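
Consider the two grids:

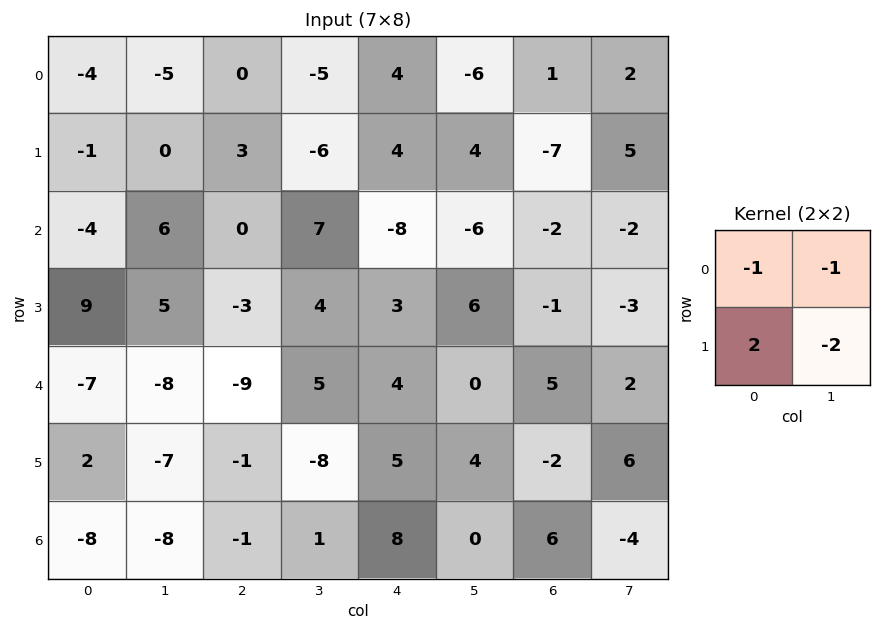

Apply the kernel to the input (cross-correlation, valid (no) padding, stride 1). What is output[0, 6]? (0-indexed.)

The receptive field on the input at this output position is [1 2 / -7 5]. Elementwise product with the kernel and sum: 1·-1 + 2·-1 + -7·2 + 5·-2.

-27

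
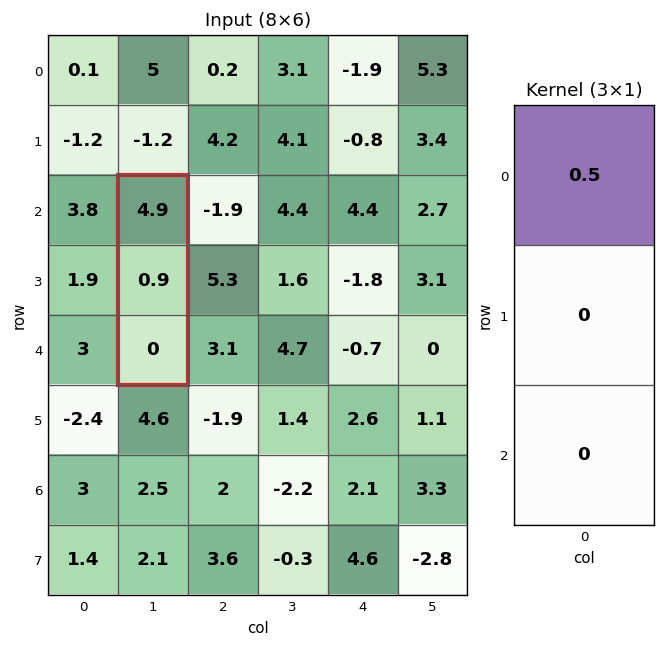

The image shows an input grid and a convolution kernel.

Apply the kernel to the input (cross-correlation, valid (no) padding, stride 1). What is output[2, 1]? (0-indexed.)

2.45

The receptive field on the input at this output position is [4.9 / 0.9 / 0]. Elementwise product with the kernel and sum: 4.9·0.5.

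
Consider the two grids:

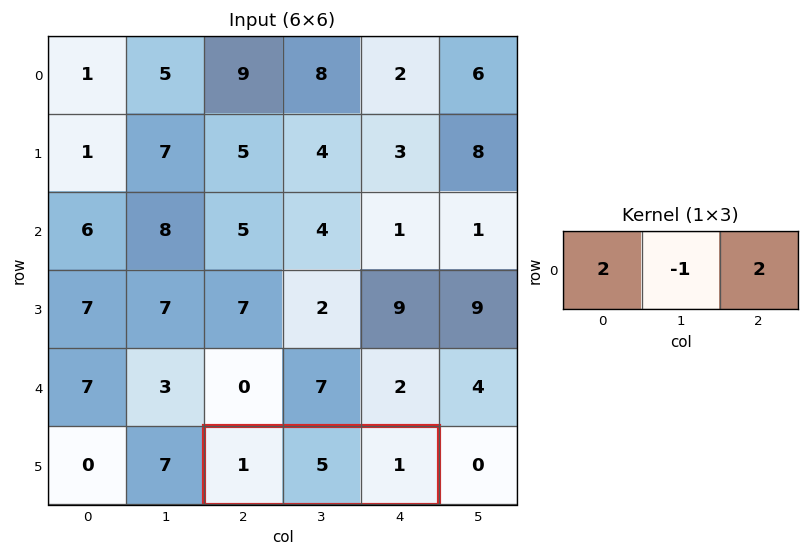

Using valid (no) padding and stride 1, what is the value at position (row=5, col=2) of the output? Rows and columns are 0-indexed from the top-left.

The receptive field on the input at this output position is [1 5 1]. Elementwise product with the kernel and sum: 1·2 + 5·-1 + 1·2.

-1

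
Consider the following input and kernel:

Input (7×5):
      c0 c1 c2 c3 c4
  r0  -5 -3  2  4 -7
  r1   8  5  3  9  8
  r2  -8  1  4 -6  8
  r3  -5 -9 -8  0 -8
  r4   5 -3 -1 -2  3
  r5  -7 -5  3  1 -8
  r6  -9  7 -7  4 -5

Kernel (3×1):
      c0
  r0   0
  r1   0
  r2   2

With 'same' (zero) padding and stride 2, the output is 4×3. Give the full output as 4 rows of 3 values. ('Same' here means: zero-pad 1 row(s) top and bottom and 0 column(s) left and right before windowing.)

16 6 16
-10 -16 -16
-14 6 -16
0 0 0

Output[0,0]: The receptive field on the zero-padded input at this output position is [0 / -5 / 8]. Elementwise product with the kernel and sum: 8·2.
Output[0,1]: The receptive field on the zero-padded input at this output position is [0 / 2 / 3]. Elementwise product with the kernel and sum: 3·2.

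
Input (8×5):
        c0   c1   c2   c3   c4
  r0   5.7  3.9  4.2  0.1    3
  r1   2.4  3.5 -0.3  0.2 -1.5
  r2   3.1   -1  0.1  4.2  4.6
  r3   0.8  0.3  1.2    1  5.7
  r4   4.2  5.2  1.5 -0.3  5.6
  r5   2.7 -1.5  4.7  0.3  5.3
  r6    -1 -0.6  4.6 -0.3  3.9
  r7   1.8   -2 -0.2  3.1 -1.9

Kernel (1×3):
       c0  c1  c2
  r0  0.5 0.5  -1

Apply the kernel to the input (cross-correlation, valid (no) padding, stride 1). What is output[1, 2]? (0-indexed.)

1.45

The receptive field on the input at this output position is [-0.3 0.2 -1.5]. Elementwise product with the kernel and sum: -0.3·0.5 + 0.2·0.5 + -1.5·-1.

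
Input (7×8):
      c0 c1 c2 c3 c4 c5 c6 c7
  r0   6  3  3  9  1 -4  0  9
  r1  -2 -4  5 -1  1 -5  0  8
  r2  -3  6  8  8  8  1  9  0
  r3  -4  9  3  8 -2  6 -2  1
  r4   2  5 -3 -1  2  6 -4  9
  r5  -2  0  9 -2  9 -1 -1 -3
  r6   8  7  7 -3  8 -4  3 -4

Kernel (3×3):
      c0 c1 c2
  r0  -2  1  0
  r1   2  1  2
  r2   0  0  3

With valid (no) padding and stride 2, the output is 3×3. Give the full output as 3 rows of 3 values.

Output[0,0]: The receptive field on the input at this output position is [6 3 3 / -2 -4 5 / -3 6 8]. Elementwise product with the kernel and sum: 6·-2 + 3·1 + -2·2 + -4·1 + 5·2 + 8·3.

17 38 18
10 8 -29
36 63 26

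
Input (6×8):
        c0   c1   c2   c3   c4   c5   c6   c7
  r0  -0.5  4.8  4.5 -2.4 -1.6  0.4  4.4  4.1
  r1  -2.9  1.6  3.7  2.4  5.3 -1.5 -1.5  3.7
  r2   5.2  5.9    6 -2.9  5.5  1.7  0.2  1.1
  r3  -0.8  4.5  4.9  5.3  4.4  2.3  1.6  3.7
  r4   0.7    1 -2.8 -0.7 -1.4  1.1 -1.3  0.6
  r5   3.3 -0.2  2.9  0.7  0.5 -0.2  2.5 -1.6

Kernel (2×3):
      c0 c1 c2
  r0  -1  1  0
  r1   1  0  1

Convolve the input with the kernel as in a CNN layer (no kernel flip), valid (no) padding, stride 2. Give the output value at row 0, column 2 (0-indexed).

The receptive field on the input at this output position is [-1.6 0.4 4.4 / 5.3 -1.5 -1.5]. Elementwise product with the kernel and sum: -1.6·-1 + 0.4·1 + 5.3·1 + -1.5·1.

5.8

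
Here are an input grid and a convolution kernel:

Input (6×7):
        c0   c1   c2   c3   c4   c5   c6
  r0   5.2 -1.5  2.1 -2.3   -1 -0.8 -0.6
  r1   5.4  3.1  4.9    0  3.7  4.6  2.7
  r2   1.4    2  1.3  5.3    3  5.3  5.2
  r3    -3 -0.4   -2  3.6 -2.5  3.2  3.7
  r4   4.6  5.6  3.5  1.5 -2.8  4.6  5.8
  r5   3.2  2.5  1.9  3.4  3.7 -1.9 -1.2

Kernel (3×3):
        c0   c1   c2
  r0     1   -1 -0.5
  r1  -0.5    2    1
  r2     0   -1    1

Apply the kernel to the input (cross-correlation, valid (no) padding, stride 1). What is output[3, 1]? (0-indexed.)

7

The receptive field on the input at this output position is [-0.4 -2 3.6 / 5.6 3.5 1.5 / 2.5 1.9 3.4]. Elementwise product with the kernel and sum: -0.4·1 + -2·-1 + 3.6·-0.5 + 5.6·-0.5 + 3.5·2 + 1.5·1 + 1.9·-1 + 3.4·1.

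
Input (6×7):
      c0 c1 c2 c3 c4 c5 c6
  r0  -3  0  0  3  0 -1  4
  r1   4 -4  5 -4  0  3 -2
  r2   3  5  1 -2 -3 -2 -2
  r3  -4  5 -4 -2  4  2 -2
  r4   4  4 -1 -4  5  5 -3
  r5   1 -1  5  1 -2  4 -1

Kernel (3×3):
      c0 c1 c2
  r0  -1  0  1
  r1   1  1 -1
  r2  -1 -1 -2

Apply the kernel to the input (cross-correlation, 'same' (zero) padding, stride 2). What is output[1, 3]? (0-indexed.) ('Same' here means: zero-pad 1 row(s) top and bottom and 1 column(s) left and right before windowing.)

-7

The receptive field on the zero-padded input at this output position is [3 -2 0 / -2 -2 0 / 2 -2 0]. Elementwise product with the kernel and sum: 3·-1 + 0·1 + -2·1 + -2·1 + 0·-1 + 2·-1 + -2·-1 + 0·-2.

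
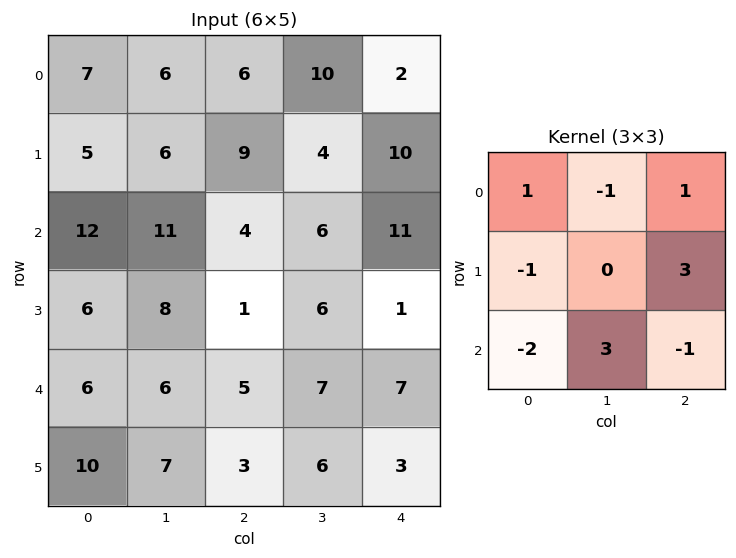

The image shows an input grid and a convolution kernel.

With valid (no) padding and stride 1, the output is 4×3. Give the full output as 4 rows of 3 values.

34 0 18
19 -11 59
3 19 15
6 17 21

Output[0,0]: The receptive field on the input at this output position is [7 6 6 / 5 6 9 / 12 11 4]. Elementwise product with the kernel and sum: 7·1 + 6·-1 + 6·1 + 5·-1 + 9·3 + 12·-2 + 11·3 + 4·-1.
Output[0,1]: The receptive field on the input at this output position is [6 6 10 / 6 9 4 / 11 4 6]. Elementwise product with the kernel and sum: 6·1 + 6·-1 + 10·1 + 6·-1 + 4·3 + 11·-2 + 4·3 + 6·-1.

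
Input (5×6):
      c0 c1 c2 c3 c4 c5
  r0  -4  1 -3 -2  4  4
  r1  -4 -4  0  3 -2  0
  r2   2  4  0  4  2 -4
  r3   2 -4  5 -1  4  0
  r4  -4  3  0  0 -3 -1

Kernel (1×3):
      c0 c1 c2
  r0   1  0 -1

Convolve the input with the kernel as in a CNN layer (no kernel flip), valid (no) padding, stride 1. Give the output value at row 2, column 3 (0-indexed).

8

The receptive field on the input at this output position is [4 2 -4]. Elementwise product with the kernel and sum: 4·1 + -4·-1.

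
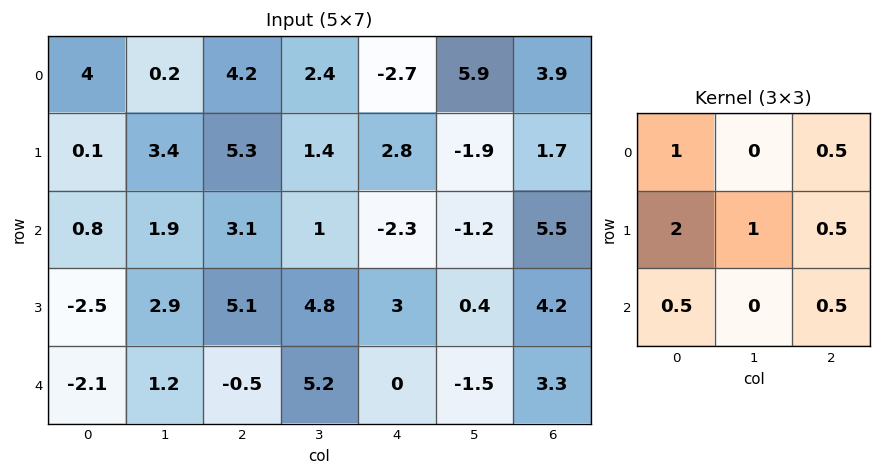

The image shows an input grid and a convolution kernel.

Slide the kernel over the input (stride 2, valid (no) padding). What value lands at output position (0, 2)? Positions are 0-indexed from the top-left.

The receptive field on the input at this output position is [-2.7 5.9 3.9 / 2.8 -1.9 1.7 / -2.3 -1.2 5.5]. Elementwise product with the kernel and sum: -2.7·1 + 3.9·0.5 + 2.8·2 + -1.9·1 + 1.7·0.5 + -2.3·0.5 + 5.5·0.5.

5.4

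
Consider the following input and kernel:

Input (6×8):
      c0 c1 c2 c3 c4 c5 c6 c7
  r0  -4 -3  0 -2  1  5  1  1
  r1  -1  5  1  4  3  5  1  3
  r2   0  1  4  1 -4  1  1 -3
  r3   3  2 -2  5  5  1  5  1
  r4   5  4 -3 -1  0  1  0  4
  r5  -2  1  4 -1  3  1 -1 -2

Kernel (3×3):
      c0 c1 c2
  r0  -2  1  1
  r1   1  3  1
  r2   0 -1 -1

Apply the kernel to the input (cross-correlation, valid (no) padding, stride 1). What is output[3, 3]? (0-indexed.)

The receptive field on the input at this output position is [5 5 1 / -1 0 1 / -1 3 1]. Elementwise product with the kernel and sum: 5·-2 + 5·1 + 1·1 + -1·1 + 0·3 + 1·1 + 3·-1 + 1·-1.

-8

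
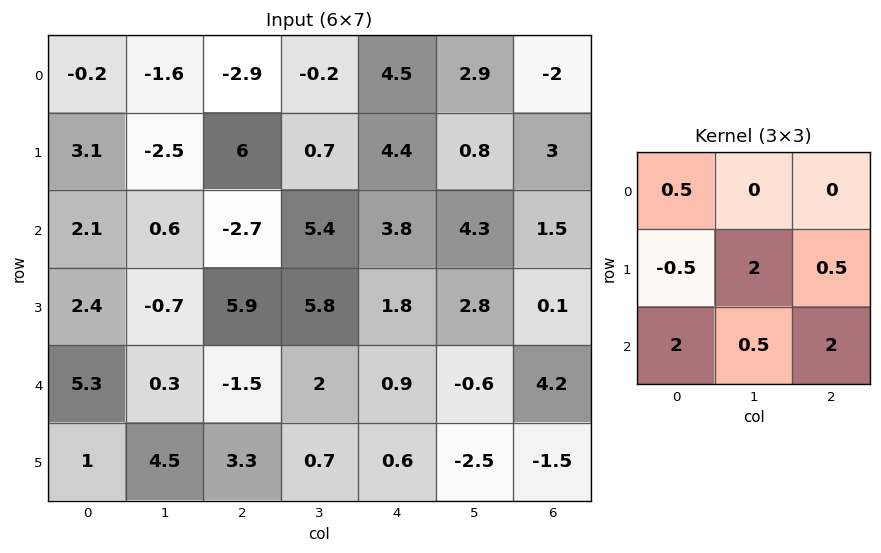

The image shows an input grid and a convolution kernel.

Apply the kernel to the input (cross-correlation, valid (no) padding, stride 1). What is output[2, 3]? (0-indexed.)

The receptive field on the input at this output position is [5.4 3.8 4.3 / 5.8 1.8 2.8 / 2 0.9 -0.6]. Elementwise product with the kernel and sum: 5.4·0.5 + 5.8·-0.5 + 1.8·2 + 2.8·0.5 + 2·2 + 0.9·0.5 + -0.6·2.

8.05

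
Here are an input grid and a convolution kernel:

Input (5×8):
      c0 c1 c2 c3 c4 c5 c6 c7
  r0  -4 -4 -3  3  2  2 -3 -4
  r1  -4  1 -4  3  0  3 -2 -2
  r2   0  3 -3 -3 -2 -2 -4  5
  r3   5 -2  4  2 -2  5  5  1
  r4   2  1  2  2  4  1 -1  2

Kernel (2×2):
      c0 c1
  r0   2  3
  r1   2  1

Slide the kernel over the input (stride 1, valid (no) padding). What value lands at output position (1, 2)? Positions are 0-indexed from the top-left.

-8

The receptive field on the input at this output position is [-4 3 / -3 -3]. Elementwise product with the kernel and sum: -4·2 + 3·3 + -3·2 + -3·1.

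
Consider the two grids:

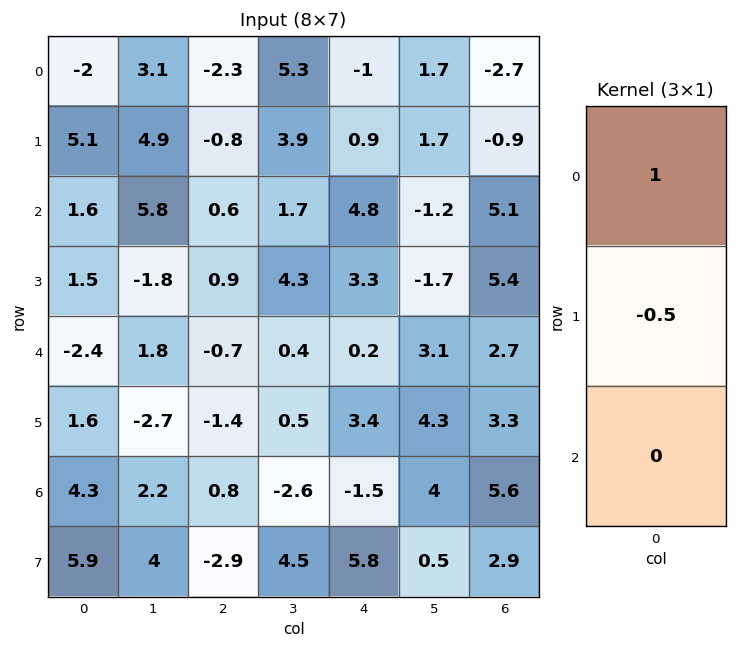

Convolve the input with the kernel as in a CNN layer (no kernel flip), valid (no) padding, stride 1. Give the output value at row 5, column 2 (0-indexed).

The receptive field on the input at this output position is [-1.4 / 0.8 / -2.9]. Elementwise product with the kernel and sum: -1.4·1 + 0.8·-0.5.

-1.8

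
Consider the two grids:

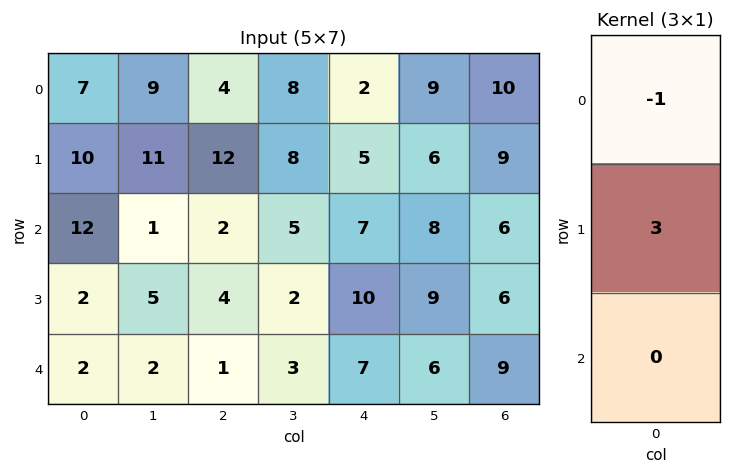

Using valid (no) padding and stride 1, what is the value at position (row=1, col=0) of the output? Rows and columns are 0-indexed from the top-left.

26

The receptive field on the input at this output position is [10 / 12 / 2]. Elementwise product with the kernel and sum: 10·-1 + 12·3.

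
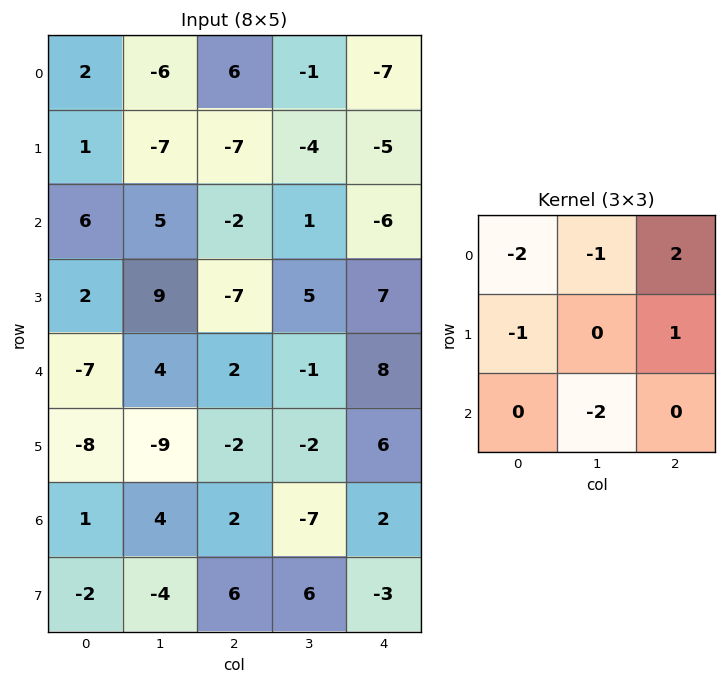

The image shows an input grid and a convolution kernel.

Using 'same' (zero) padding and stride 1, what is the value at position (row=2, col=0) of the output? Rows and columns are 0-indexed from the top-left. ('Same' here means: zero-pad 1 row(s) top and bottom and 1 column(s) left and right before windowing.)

-14

The receptive field on the zero-padded input at this output position is [0 1 -7 / 0 6 5 / 0 2 9]. Elementwise product with the kernel and sum: 0·-2 + 1·-1 + -7·2 + 0·-1 + 5·1 + 2·-2.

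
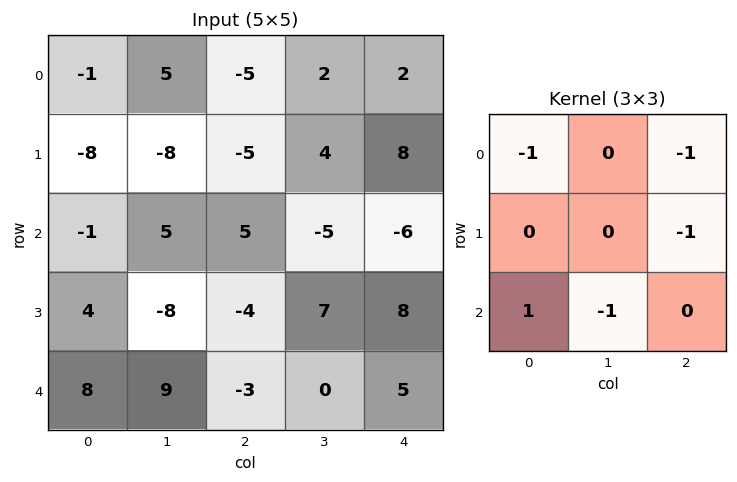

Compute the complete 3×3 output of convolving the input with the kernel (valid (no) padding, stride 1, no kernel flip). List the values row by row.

Output[0,0]: The receptive field on the input at this output position is [-1 5 -5 / -8 -8 -5 / -1 5 5]. Elementwise product with the kernel and sum: -1·-1 + -5·-1 + -5·-1 + -1·1 + 5·-1.
Output[0,1]: The receptive field on the input at this output position is [5 -5 2 / -8 -5 4 / 5 5 -5]. Elementwise product with the kernel and sum: 5·-1 + 2·-1 + 4·-1 + 5·1 + 5·-1.

5 -11 5
20 5 -8
-1 5 -10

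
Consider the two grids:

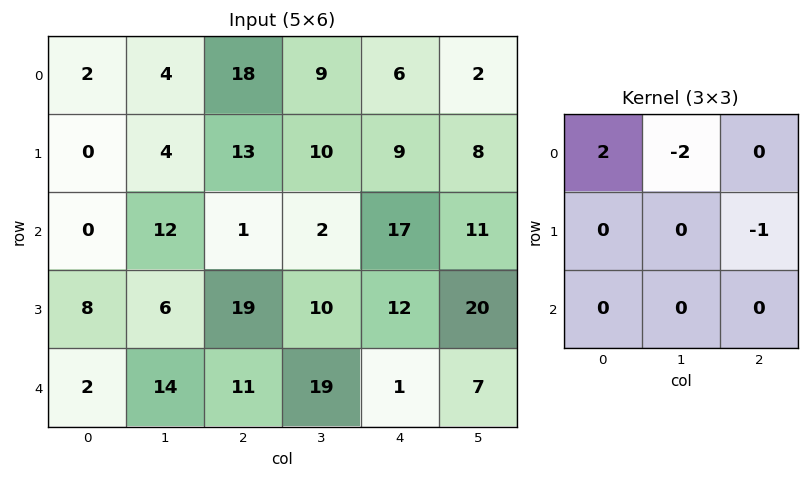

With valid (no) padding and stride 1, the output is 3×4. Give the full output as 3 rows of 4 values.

Output[0,0]: The receptive field on the input at this output position is [2 4 18 / 0 4 13 / 0 12 1]. Elementwise product with the kernel and sum: 2·2 + 4·-2 + 13·-1.

-17 -38 9 -2
-9 -20 -11 -9
-43 12 -14 -50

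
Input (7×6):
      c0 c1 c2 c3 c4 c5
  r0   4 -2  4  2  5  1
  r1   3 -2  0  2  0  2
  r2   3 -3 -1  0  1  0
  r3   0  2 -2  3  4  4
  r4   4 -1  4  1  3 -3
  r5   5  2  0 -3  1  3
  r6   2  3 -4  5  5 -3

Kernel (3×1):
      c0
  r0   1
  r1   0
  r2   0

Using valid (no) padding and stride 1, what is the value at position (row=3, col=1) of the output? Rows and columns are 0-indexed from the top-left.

The receptive field on the input at this output position is [2 / -1 / 2]. Elementwise product with the kernel and sum: 2·1.

2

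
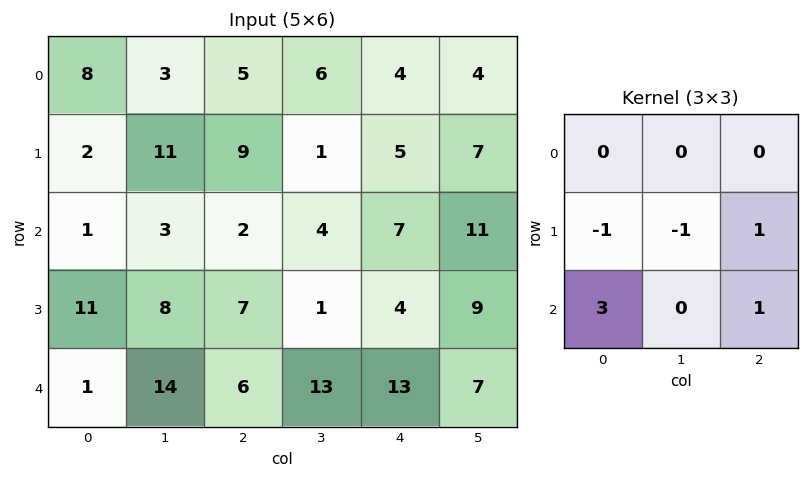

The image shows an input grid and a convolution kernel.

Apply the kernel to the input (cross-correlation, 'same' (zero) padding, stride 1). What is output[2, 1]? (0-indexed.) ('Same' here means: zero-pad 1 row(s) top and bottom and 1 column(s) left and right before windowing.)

38

The receptive field on the zero-padded input at this output position is [2 11 9 / 1 3 2 / 11 8 7]. Elementwise product with the kernel and sum: 1·-1 + 3·-1 + 2·1 + 11·3 + 7·1.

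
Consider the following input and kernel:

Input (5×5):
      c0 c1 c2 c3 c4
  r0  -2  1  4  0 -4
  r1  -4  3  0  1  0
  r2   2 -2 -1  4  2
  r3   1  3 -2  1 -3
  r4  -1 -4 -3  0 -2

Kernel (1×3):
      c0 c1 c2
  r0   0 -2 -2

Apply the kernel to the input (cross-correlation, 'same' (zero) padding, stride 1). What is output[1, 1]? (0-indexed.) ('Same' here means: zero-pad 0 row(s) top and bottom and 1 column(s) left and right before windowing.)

-6

The receptive field on the zero-padded input at this output position is [-4 3 0]. Elementwise product with the kernel and sum: 3·-2 + 0·-2.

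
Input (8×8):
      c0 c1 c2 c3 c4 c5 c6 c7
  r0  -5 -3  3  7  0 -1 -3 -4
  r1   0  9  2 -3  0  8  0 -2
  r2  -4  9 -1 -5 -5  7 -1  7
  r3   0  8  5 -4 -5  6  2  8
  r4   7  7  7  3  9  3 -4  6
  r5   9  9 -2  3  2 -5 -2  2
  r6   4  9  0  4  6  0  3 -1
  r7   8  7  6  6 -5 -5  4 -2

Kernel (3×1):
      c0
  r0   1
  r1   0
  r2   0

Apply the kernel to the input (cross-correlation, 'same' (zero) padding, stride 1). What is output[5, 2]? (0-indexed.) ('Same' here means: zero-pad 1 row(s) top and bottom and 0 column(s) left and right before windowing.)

7

The receptive field on the zero-padded input at this output position is [7 / -2 / 0]. Elementwise product with the kernel and sum: 7·1.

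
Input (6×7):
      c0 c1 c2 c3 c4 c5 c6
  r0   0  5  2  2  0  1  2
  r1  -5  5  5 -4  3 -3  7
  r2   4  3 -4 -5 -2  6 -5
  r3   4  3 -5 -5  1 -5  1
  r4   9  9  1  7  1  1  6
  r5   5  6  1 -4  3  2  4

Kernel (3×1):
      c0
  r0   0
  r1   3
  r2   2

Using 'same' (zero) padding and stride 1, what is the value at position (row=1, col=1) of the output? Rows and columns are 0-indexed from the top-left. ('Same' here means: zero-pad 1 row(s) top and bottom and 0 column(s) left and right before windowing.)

21

The receptive field on the zero-padded input at this output position is [5 / 5 / 3]. Elementwise product with the kernel and sum: 5·3 + 3·2.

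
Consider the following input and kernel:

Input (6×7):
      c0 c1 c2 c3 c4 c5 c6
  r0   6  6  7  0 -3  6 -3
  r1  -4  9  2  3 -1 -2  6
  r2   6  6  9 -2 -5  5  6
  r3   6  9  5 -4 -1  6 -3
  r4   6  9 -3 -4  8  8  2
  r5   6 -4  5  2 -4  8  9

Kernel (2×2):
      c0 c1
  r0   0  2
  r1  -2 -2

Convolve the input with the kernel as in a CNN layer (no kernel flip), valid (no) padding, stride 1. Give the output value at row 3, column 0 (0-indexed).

-12

The receptive field on the input at this output position is [6 9 / 6 9]. Elementwise product with the kernel and sum: 9·2 + 6·-2 + 9·-2.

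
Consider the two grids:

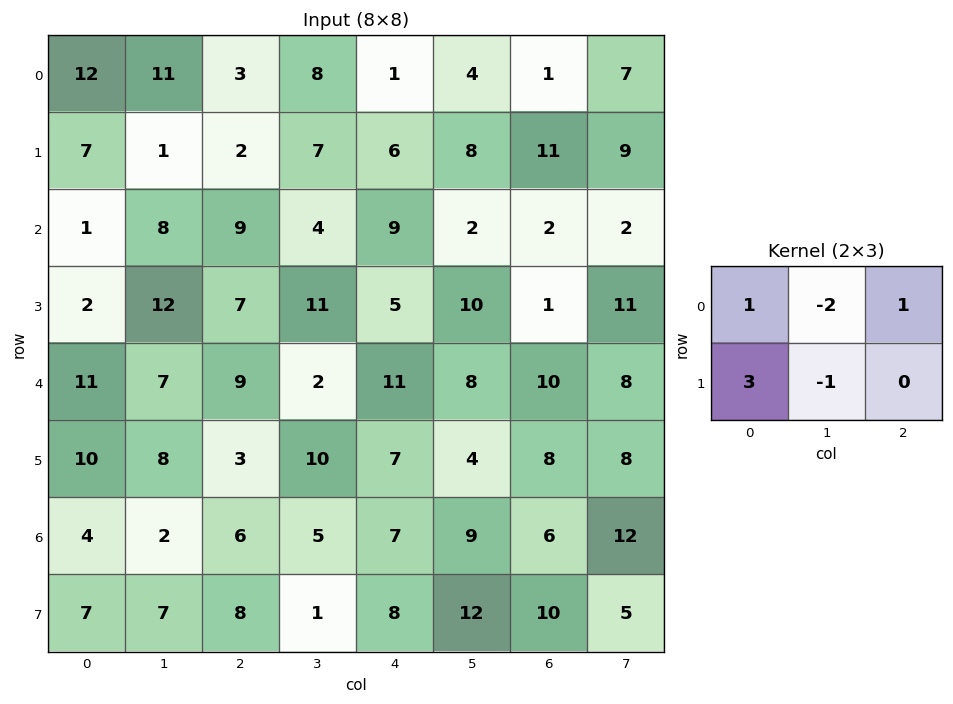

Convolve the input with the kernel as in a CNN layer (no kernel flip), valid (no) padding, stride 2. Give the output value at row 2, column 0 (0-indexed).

28

The receptive field on the input at this output position is [11 7 9 / 10 8 3]. Elementwise product with the kernel and sum: 11·1 + 7·-2 + 9·1 + 10·3 + 8·-1.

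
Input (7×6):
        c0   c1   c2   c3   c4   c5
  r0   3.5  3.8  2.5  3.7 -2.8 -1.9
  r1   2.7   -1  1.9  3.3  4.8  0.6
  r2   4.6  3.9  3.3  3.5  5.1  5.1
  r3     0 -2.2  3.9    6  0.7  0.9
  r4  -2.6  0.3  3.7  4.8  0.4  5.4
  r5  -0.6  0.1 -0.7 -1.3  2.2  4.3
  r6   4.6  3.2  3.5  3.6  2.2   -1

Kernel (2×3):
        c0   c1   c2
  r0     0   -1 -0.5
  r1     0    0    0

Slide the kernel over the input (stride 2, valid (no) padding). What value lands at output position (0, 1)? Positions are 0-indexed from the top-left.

-2.3

The receptive field on the input at this output position is [2.5 3.7 -2.8 / 1.9 3.3 4.8]. Elementwise product with the kernel and sum: 3.7·-1 + -2.8·-0.5.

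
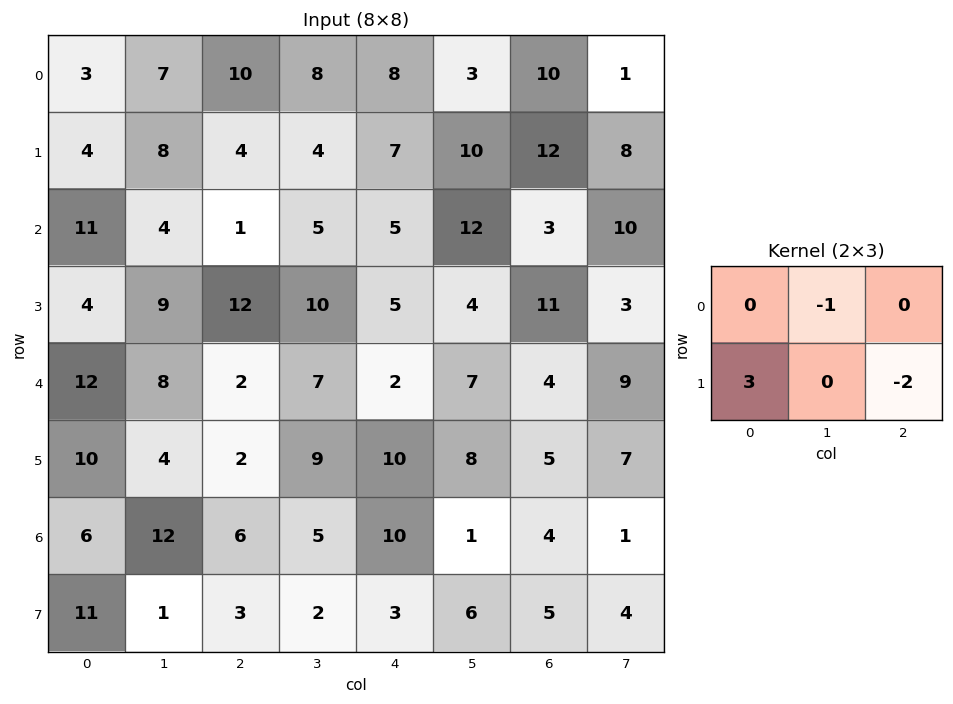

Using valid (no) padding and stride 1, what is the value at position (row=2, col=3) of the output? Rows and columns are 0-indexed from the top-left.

17

The receptive field on the input at this output position is [5 5 12 / 10 5 4]. Elementwise product with the kernel and sum: 5·-1 + 10·3 + 4·-2.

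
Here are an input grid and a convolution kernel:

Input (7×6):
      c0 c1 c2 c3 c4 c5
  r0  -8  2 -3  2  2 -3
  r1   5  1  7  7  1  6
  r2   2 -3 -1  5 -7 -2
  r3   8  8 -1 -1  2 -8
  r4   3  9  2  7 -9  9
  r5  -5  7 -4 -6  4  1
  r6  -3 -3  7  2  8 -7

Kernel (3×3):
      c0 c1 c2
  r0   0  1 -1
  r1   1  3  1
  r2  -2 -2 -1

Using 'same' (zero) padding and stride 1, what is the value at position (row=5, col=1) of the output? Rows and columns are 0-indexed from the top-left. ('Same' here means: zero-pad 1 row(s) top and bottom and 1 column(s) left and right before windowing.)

24

The receptive field on the zero-padded input at this output position is [3 9 2 / -5 7 -4 / -3 -3 7]. Elementwise product with the kernel and sum: 9·1 + 2·-1 + -5·1 + 7·3 + -4·1 + -3·-2 + -3·-2 + 7·-1.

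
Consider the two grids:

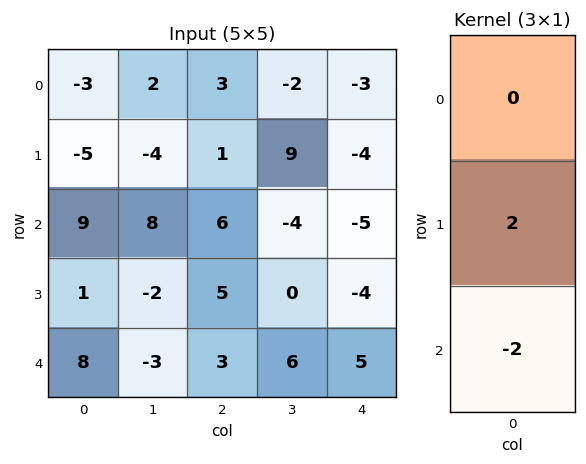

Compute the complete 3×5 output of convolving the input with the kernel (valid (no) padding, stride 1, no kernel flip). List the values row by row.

Output[0,0]: The receptive field on the input at this output position is [-3 / -5 / 9]. Elementwise product with the kernel and sum: -5·2 + 9·-2.

-28 -24 -10 26 2
16 20 2 -8 -2
-14 2 4 -12 -18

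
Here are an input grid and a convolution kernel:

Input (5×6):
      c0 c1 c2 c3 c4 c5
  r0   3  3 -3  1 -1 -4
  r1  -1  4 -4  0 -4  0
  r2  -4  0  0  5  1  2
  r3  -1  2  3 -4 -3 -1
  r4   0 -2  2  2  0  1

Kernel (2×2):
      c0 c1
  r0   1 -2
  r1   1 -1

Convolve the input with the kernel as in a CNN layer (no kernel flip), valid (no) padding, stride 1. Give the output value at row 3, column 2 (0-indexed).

The receptive field on the input at this output position is [3 -4 / 2 2]. Elementwise product with the kernel and sum: 3·1 + -4·-2 + 2·1 + 2·-1.

11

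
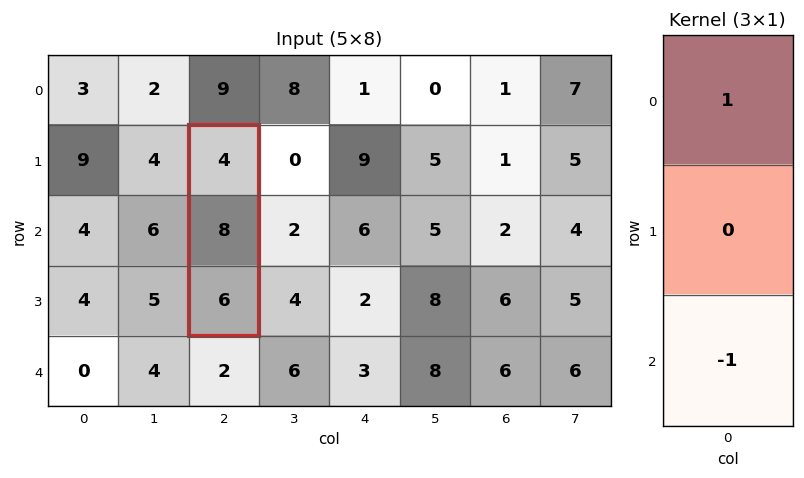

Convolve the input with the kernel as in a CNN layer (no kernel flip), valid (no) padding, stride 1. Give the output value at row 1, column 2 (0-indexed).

The receptive field on the input at this output position is [4 / 8 / 6]. Elementwise product with the kernel and sum: 4·1 + 6·-1.

-2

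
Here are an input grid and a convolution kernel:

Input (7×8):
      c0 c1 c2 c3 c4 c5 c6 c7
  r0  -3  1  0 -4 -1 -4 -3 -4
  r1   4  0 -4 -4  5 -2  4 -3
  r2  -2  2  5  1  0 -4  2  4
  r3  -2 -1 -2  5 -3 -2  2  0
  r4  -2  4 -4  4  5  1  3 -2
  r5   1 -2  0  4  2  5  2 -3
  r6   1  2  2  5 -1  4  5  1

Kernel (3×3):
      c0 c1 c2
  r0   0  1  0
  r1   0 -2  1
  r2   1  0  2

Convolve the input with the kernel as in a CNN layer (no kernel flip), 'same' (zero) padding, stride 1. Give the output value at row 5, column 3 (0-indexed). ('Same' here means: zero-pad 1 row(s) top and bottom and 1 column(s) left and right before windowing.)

-2

The receptive field on the zero-padded input at this output position is [-4 4 5 / 0 4 2 / 2 5 -1]. Elementwise product with the kernel and sum: 4·1 + 4·-2 + 2·1 + 2·1 + -1·2.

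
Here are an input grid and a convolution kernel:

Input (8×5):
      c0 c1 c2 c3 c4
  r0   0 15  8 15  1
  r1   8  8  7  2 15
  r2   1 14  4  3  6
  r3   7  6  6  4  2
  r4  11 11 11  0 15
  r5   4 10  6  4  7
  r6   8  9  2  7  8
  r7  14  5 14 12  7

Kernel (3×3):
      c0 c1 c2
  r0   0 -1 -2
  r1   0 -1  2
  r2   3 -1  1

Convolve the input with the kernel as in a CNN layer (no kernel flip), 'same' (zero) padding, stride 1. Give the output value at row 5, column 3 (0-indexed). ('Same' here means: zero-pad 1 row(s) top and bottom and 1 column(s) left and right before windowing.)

The receptive field on the zero-padded input at this output position is [11 0 15 / 6 4 7 / 2 7 8]. Elementwise product with the kernel and sum: 0·-1 + 15·-2 + 4·-1 + 7·2 + 2·3 + 7·-1 + 8·1.

-13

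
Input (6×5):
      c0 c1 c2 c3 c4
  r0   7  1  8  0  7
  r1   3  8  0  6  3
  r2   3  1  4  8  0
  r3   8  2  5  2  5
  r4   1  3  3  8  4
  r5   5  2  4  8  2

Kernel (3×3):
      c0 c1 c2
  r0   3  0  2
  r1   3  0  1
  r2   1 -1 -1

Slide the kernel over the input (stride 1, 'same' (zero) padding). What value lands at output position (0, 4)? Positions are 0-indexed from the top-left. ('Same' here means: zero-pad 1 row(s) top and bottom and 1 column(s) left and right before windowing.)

3

The receptive field on the zero-padded input at this output position is [0 0 0 / 0 7 0 / 6 3 0]. Elementwise product with the kernel and sum: 0·3 + 0·2 + 0·3 + 0·1 + 6·1 + 3·-1 + 0·-1.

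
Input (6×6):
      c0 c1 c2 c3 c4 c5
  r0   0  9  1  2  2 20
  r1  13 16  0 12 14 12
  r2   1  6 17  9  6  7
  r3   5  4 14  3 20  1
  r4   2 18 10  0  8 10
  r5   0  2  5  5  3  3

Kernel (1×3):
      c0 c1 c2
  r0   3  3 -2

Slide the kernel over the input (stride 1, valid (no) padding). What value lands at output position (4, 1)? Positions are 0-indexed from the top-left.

The receptive field on the input at this output position is [18 10 0]. Elementwise product with the kernel and sum: 18·3 + 10·3 + 0·-2.

84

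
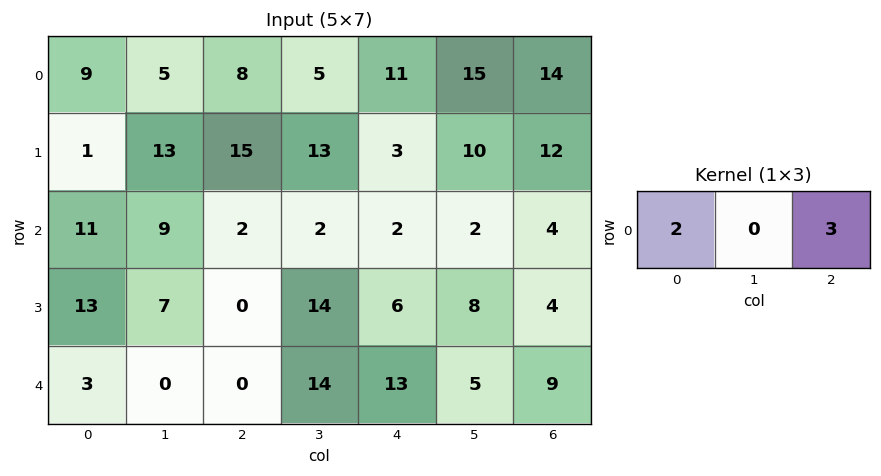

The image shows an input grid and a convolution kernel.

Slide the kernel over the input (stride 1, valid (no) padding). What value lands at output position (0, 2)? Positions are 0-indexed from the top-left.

49

The receptive field on the input at this output position is [8 5 11]. Elementwise product with the kernel and sum: 8·2 + 11·3.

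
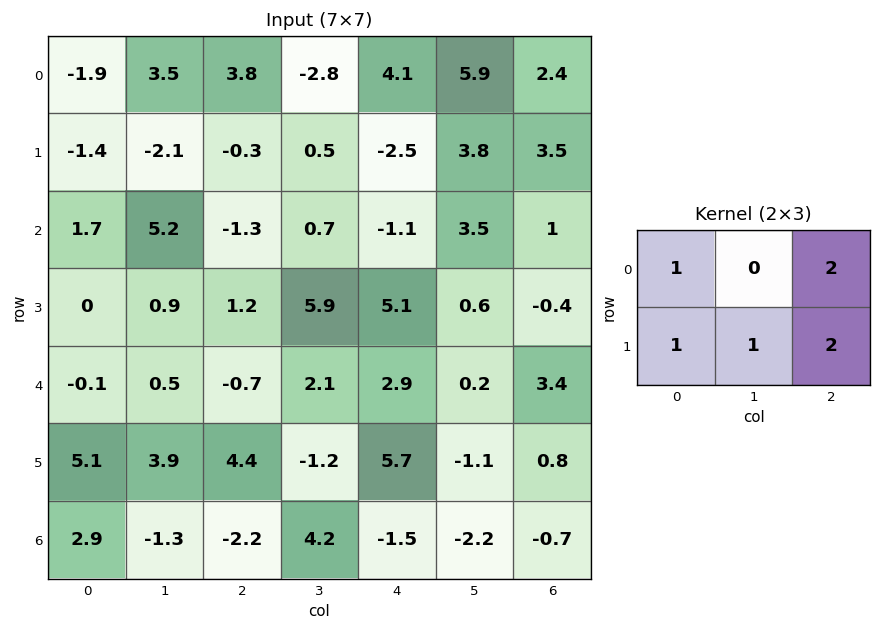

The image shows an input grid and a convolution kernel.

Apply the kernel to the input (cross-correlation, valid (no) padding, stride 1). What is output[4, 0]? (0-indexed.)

16.3

The receptive field on the input at this output position is [-0.1 0.5 -0.7 / 5.1 3.9 4.4]. Elementwise product with the kernel and sum: -0.1·1 + -0.7·2 + 5.1·1 + 3.9·1 + 4.4·2.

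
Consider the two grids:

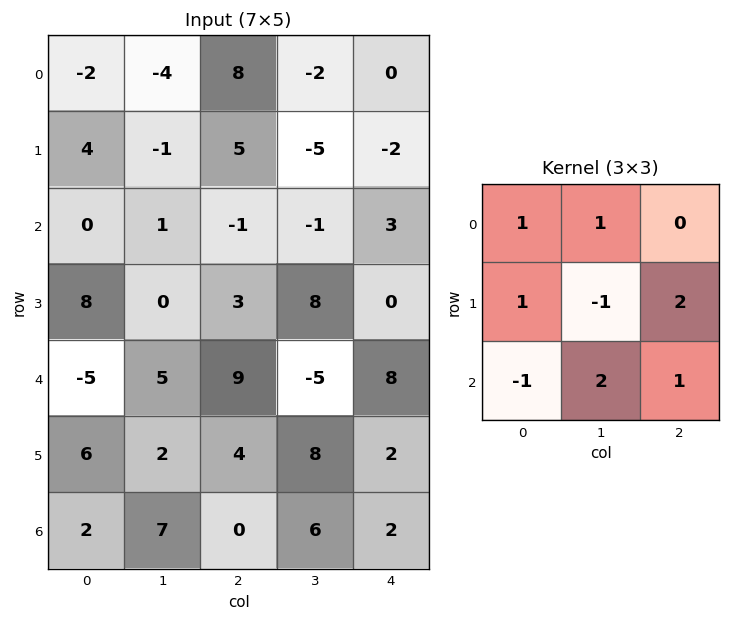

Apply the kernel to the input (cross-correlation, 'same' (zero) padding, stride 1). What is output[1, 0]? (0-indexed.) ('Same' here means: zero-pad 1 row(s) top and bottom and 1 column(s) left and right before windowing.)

The receptive field on the zero-padded input at this output position is [0 -2 -4 / 0 4 -1 / 0 0 1]. Elementwise product with the kernel and sum: 0·1 + -2·1 + 0·1 + 4·-1 + -1·2 + 0·-1 + 0·2 + 1·1.

-7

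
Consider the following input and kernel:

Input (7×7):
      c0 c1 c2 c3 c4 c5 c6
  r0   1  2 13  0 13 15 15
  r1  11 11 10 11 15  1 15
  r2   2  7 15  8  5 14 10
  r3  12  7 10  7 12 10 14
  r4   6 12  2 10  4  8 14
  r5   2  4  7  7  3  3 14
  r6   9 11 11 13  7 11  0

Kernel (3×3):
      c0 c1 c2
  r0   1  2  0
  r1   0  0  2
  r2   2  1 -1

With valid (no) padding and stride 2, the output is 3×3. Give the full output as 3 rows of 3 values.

21 76 87
58 65 63
62 56 73

Output[0,0]: The receptive field on the input at this output position is [1 2 13 / 11 11 10 / 2 7 15]. Elementwise product with the kernel and sum: 1·1 + 2·2 + 10·2 + 2·2 + 7·1 + 15·-1.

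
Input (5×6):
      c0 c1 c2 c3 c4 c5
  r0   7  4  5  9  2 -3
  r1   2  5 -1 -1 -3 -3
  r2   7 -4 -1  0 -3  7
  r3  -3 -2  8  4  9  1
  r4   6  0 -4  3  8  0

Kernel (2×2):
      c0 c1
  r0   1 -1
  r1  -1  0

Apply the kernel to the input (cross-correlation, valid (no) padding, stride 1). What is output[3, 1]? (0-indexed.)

-10

The receptive field on the input at this output position is [-2 8 / 0 -4]. Elementwise product with the kernel and sum: -2·1 + 8·-1 + 0·-1.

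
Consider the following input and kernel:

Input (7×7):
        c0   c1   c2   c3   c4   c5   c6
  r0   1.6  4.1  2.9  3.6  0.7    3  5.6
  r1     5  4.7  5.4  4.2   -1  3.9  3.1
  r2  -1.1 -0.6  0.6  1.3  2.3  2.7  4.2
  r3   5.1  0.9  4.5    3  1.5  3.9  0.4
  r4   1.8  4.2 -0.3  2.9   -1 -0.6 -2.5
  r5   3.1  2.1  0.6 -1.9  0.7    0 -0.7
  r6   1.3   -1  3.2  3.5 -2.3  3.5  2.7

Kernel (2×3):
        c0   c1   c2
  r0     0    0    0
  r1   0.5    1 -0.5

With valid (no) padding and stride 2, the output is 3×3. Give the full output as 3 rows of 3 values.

Output[0,0]: The receptive field on the input at this output position is [1.6 4.1 2.9 / 5 4.7 5.4]. Elementwise product with the kernel and sum: 5·0.5 + 4.7·1 + 5.4·-0.5.

4.5 7.4 1.85
1.2 4.5 4.45
3.35 -1.95 0.7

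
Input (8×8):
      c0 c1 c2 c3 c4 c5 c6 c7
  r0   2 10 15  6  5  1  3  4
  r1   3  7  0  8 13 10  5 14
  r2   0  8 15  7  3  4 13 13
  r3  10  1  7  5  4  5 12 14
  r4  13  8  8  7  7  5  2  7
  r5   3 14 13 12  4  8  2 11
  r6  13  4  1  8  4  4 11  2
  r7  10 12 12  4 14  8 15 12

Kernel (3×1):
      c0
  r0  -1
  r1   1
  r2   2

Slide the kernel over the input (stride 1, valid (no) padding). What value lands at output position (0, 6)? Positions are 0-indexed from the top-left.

The receptive field on the input at this output position is [3 / 5 / 13]. Elementwise product with the kernel and sum: 3·-1 + 5·1 + 13·2.

28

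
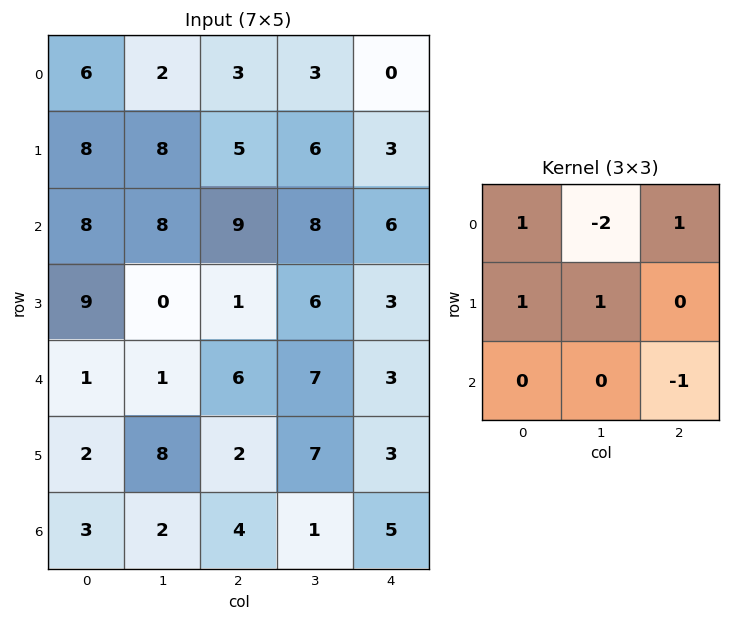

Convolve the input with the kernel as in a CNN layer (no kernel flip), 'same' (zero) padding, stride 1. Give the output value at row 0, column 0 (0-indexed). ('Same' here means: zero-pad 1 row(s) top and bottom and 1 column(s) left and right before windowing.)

The receptive field on the zero-padded input at this output position is [0 0 0 / 0 6 2 / 0 8 8]. Elementwise product with the kernel and sum: 0·1 + 0·-2 + 0·1 + 0·1 + 6·1 + 8·-1.

-2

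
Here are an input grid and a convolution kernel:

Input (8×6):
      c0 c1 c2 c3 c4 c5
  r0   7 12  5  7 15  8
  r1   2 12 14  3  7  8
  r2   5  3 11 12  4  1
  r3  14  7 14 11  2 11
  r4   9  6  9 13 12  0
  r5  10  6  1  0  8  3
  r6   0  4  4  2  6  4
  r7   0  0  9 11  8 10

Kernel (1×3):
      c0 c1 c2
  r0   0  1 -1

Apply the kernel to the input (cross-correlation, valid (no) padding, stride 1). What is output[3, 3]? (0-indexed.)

The receptive field on the input at this output position is [11 2 11]. Elementwise product with the kernel and sum: 2·1 + 11·-1.

-9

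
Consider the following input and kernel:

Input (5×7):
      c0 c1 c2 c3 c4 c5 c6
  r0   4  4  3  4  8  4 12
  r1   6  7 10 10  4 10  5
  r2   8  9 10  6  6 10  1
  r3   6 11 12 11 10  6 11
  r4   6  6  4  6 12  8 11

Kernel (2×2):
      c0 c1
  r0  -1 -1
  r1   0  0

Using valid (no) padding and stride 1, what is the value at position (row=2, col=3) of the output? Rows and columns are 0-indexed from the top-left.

-12

The receptive field on the input at this output position is [6 6 / 11 10]. Elementwise product with the kernel and sum: 6·-1 + 6·-1.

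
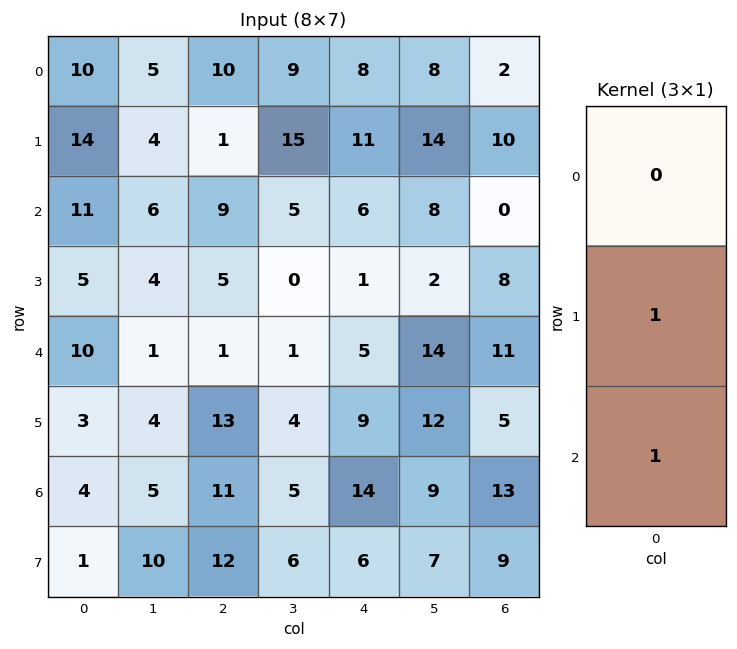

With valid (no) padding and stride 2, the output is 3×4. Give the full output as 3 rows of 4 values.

Output[0,0]: The receptive field on the input at this output position is [10 / 14 / 11]. Elementwise product with the kernel and sum: 14·1 + 11·1.

25 10 17 10
15 6 6 19
7 24 23 18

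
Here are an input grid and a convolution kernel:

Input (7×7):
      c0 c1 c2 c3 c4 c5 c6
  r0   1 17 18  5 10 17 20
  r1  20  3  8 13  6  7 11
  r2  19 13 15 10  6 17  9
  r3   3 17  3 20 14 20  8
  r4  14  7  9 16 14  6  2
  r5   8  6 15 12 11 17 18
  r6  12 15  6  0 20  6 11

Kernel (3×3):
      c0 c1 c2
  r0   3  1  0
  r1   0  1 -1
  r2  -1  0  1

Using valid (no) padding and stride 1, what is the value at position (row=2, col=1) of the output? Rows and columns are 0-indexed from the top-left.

46

The receptive field on the input at this output position is [13 15 10 / 17 3 20 / 7 9 16]. Elementwise product with the kernel and sum: 13·3 + 15·1 + 3·1 + 20·-1 + 7·-1 + 16·1.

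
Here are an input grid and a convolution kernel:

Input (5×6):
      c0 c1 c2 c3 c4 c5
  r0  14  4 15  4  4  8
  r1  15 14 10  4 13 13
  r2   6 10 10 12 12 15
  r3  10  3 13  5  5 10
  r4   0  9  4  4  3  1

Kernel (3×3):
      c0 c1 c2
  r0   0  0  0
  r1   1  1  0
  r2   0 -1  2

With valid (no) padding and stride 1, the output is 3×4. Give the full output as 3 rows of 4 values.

39 38 26 35
39 17 27 39
12 20 20 9

Output[0,0]: The receptive field on the input at this output position is [14 4 15 / 15 14 10 / 6 10 10]. Elementwise product with the kernel and sum: 15·1 + 14·1 + 10·-1 + 10·2.
Output[0,1]: The receptive field on the input at this output position is [4 15 4 / 14 10 4 / 10 10 12]. Elementwise product with the kernel and sum: 14·1 + 10·1 + 10·-1 + 12·2.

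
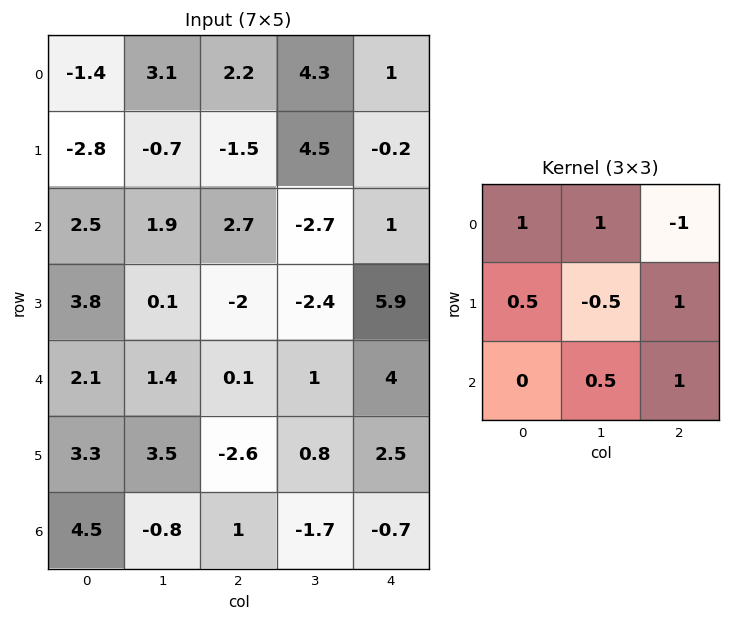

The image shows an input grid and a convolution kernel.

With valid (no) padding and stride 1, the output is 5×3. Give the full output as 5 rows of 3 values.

0.6 4.55 1.95
-0.95 -13.2 11.6
2.35 7 9.6
5.5 1.65 -3.85
1.3 3.15 -3.65

Output[0,0]: The receptive field on the input at this output position is [-1.4 3.1 2.2 / -2.8 -0.7 -1.5 / 2.5 1.9 2.7]. Elementwise product with the kernel and sum: -1.4·1 + 3.1·1 + 2.2·-1 + -2.8·0.5 + -0.7·-0.5 + -1.5·1 + 1.9·0.5 + 2.7·1.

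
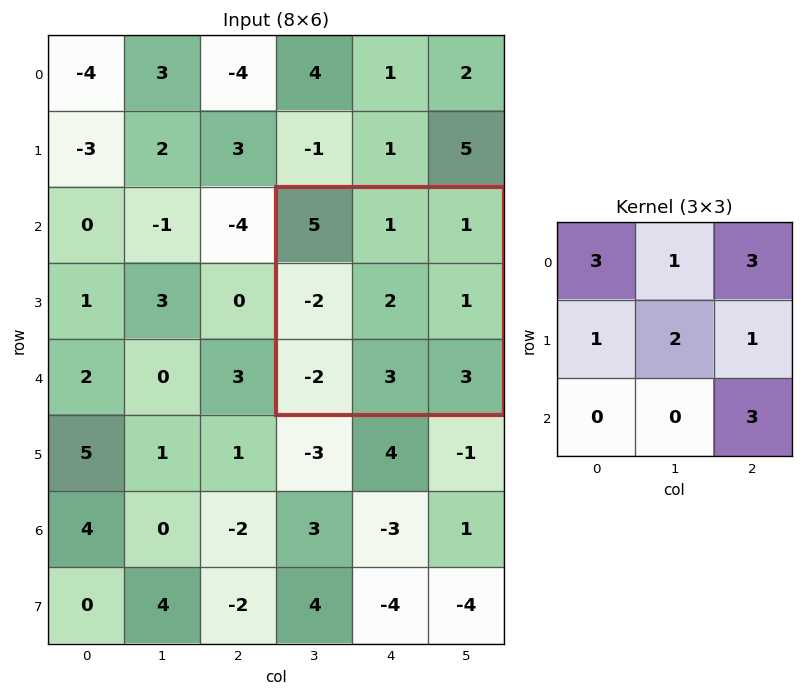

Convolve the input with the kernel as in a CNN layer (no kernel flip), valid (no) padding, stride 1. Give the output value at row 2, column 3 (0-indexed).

The receptive field on the input at this output position is [5 1 1 / -2 2 1 / -2 3 3]. Elementwise product with the kernel and sum: 5·3 + 1·1 + 1·3 + -2·1 + 2·2 + 1·1 + 3·3.

31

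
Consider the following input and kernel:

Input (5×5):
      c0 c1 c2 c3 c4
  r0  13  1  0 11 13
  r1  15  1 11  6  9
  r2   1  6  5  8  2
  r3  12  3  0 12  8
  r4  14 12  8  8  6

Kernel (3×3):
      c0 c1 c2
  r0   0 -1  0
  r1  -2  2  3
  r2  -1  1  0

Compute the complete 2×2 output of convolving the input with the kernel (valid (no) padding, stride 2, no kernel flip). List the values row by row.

Output[0,0]: The receptive field on the input at this output position is [13 1 0 / 15 1 11 / 1 6 5]. Elementwise product with the kernel and sum: 1·-1 + 15·-2 + 1·2 + 11·3 + 1·-1 + 6·1.
Output[0,1]: The receptive field on the input at this output position is [0 11 13 / 11 6 9 / 5 8 2]. Elementwise product with the kernel and sum: 11·-1 + 11·-2 + 6·2 + 9·3 + 5·-1 + 8·1.

9 9
-26 40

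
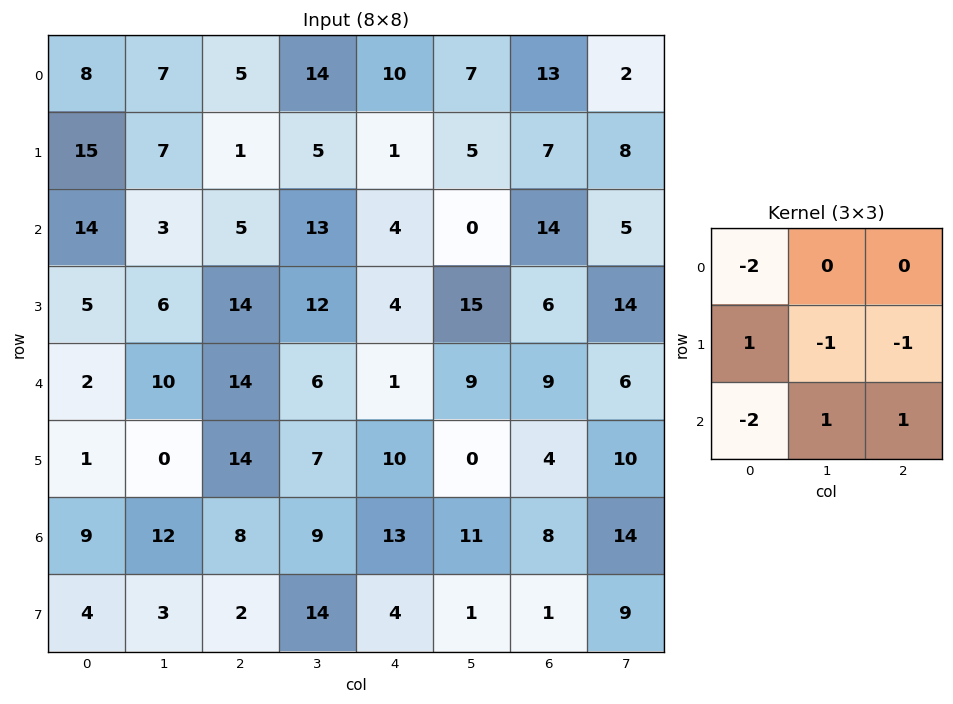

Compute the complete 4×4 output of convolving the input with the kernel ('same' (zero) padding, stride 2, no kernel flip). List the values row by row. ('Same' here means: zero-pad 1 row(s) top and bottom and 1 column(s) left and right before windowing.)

Output[0,0]: The receptive field on the zero-padded input at this output position is [0 0 0 / 0 8 7 / 0 15 7]. Elementwise product with the kernel and sum: 0·-2 + 0·1 + 8·-1 + 7·-1 + 0·-2 + 15·1 + 7·1.
Output[0,1]: The receptive field on the zero-padded input at this output position is [0 0 0 / 7 5 14 / 7 1 5]. Elementwise product with the kernel and sum: 0·-2 + 7·1 + 5·-1 + 14·-1 + 7·-2 + 1·1 + 5·1.

7 -20 -7 -3
-6 -15 -6 -39
-11 -1 -32 -22
-14 5 -52 -3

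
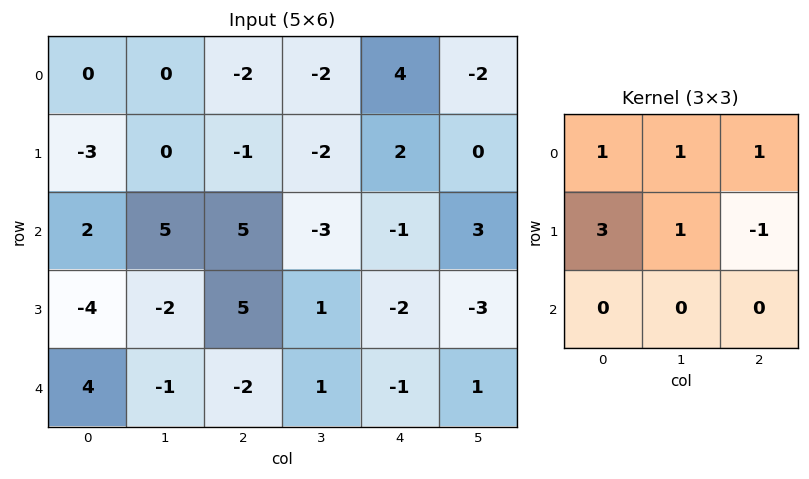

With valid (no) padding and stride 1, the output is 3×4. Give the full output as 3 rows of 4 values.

-10 -3 -7 -4
2 20 12 -13
-7 5 19 3

Output[0,0]: The receptive field on the input at this output position is [0 0 -2 / -3 0 -1 / 2 5 5]. Elementwise product with the kernel and sum: 0·1 + 0·1 + -2·1 + -3·3 + 0·1 + -1·-1.
Output[0,1]: The receptive field on the input at this output position is [0 -2 -2 / 0 -1 -2 / 5 5 -3]. Elementwise product with the kernel and sum: 0·1 + -2·1 + -2·1 + 0·3 + -1·1 + -2·-1.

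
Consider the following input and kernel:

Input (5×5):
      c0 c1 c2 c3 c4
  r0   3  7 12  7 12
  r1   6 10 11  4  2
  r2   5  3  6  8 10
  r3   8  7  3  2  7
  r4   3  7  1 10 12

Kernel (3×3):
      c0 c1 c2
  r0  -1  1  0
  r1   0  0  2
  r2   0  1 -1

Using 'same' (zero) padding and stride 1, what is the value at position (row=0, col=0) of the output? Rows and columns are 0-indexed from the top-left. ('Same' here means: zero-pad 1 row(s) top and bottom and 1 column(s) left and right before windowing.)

10

The receptive field on the zero-padded input at this output position is [0 0 0 / 0 3 7 / 0 6 10]. Elementwise product with the kernel and sum: 0·-1 + 0·1 + 7·2 + 6·1 + 10·-1.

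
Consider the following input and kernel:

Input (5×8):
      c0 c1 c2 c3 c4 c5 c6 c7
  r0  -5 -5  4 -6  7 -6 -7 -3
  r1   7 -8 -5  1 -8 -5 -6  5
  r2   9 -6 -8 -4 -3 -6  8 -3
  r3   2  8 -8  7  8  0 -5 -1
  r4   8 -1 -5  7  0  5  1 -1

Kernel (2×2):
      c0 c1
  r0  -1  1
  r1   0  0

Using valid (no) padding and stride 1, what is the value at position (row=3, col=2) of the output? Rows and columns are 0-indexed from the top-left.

The receptive field on the input at this output position is [-8 7 / -5 7]. Elementwise product with the kernel and sum: -8·-1 + 7·1.

15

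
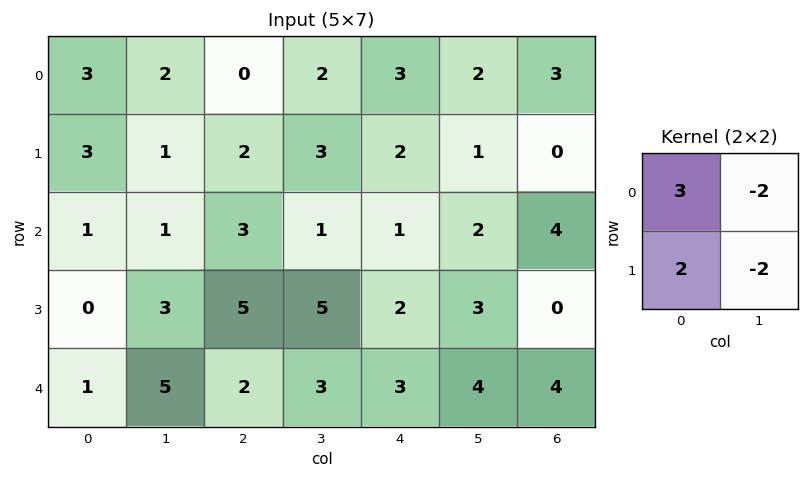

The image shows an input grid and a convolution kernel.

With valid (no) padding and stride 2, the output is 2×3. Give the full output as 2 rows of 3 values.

9 -6 7
-5 7 -3

Output[0,0]: The receptive field on the input at this output position is [3 2 / 3 1]. Elementwise product with the kernel and sum: 3·3 + 2·-2 + 3·2 + 1·-2.
Output[0,1]: The receptive field on the input at this output position is [0 2 / 2 3]. Elementwise product with the kernel and sum: 0·3 + 2·-2 + 2·2 + 3·-2.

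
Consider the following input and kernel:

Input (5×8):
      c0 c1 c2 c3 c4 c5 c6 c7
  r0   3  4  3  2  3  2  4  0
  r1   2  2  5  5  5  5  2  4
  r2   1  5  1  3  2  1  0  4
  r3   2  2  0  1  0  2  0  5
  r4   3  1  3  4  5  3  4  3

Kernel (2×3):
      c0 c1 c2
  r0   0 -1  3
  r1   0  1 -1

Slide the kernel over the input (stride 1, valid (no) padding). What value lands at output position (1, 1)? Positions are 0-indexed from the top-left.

8

The receptive field on the input at this output position is [2 5 5 / 5 1 3]. Elementwise product with the kernel and sum: 5·-1 + 5·3 + 1·1 + 3·-1.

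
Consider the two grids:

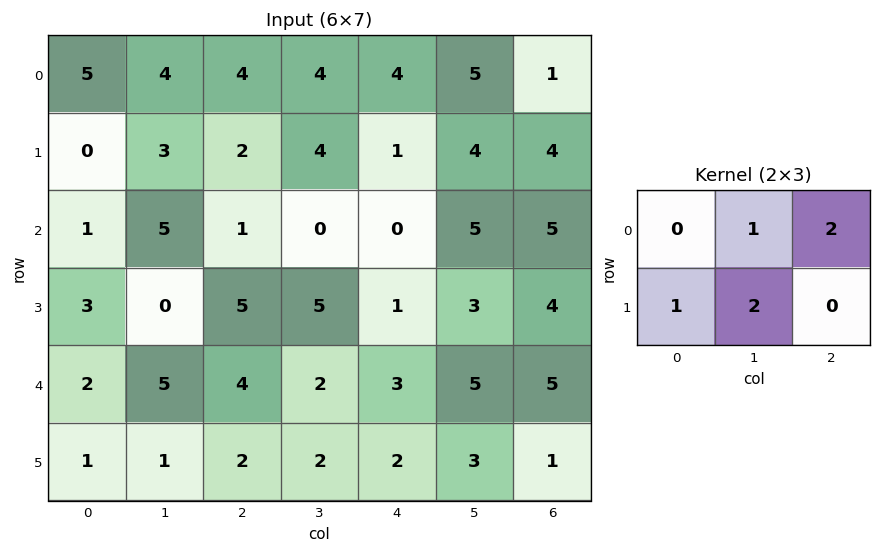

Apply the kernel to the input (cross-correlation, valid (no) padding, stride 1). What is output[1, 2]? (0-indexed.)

The receptive field on the input at this output position is [2 4 1 / 1 0 0]. Elementwise product with the kernel and sum: 4·1 + 1·2 + 1·1 + 0·2.

7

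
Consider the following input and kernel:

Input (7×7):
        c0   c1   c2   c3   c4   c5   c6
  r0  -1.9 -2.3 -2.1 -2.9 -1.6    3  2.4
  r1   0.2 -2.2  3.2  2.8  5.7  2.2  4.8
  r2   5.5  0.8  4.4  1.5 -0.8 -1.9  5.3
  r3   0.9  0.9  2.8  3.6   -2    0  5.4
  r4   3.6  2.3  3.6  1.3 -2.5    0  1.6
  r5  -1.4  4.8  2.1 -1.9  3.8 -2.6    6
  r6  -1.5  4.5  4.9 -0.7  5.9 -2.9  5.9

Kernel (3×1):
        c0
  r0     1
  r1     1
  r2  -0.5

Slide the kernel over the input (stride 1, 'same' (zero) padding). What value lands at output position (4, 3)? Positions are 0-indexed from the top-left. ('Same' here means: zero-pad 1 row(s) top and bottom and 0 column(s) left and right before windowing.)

5.85

The receptive field on the zero-padded input at this output position is [3.6 / 1.3 / -1.9]. Elementwise product with the kernel and sum: 3.6·1 + 1.3·1 + -1.9·-0.5.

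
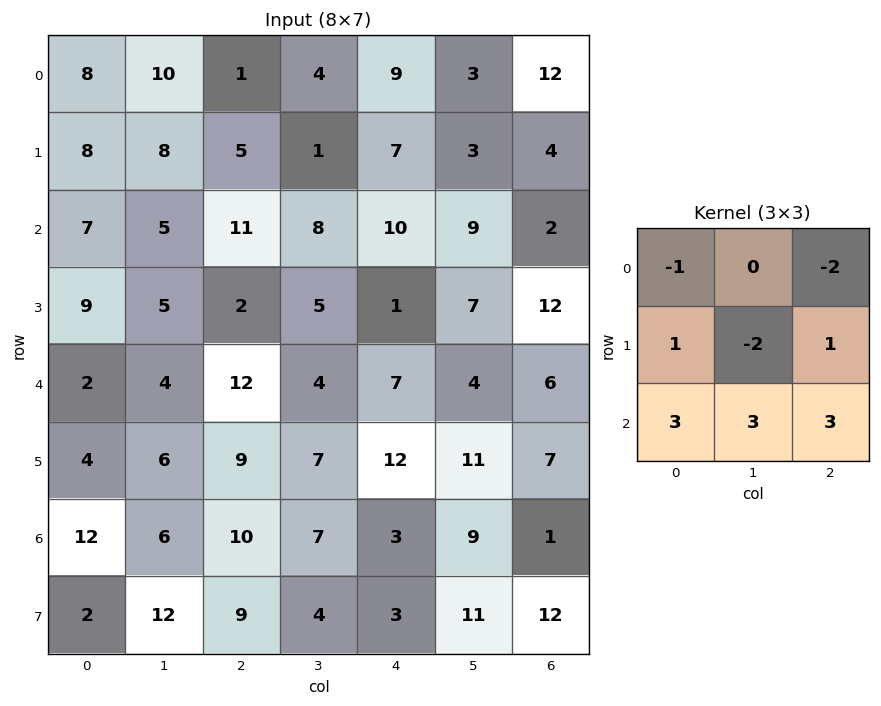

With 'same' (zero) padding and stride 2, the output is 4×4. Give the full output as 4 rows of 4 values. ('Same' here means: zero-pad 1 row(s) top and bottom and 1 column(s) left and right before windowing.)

Output[0,0]: The receptive field on the zero-padded input at this output position is [0 0 0 / 0 8 10 / 0 8 8]. Elementwise product with the kernel and sum: 0·-1 + 0·-2 + 0·1 + 8·-2 + 10·1 + 0·3 + 8·3 + 8·3.
Output[0,1]: The receptive field on the zero-padded input at this output position is [0 0 0 / 10 1 4 / 8 5 1]. Elementwise product with the kernel and sum: 0·-1 + 0·-2 + 10·1 + 1·-2 + 4·1 + 8·3 + 5·3 + 1·3.

42 54 22 0
17 17 29 59
20 35 65 39
12 48 35 65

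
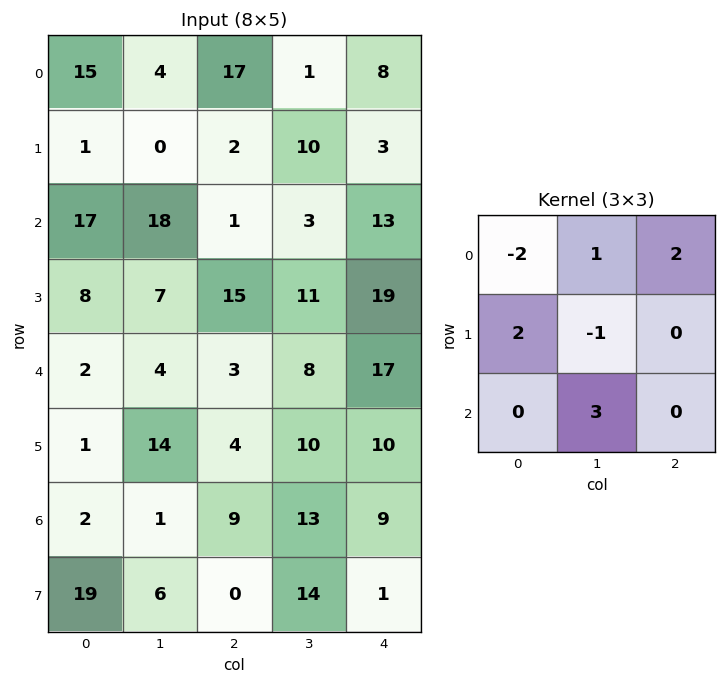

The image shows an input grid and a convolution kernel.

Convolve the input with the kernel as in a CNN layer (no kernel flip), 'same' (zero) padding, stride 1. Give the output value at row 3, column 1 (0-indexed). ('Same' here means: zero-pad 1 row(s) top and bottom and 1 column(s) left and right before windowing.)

The receptive field on the zero-padded input at this output position is [17 18 1 / 8 7 15 / 2 4 3]. Elementwise product with the kernel and sum: 17·-2 + 18·1 + 1·2 + 8·2 + 7·-1 + 4·3.

7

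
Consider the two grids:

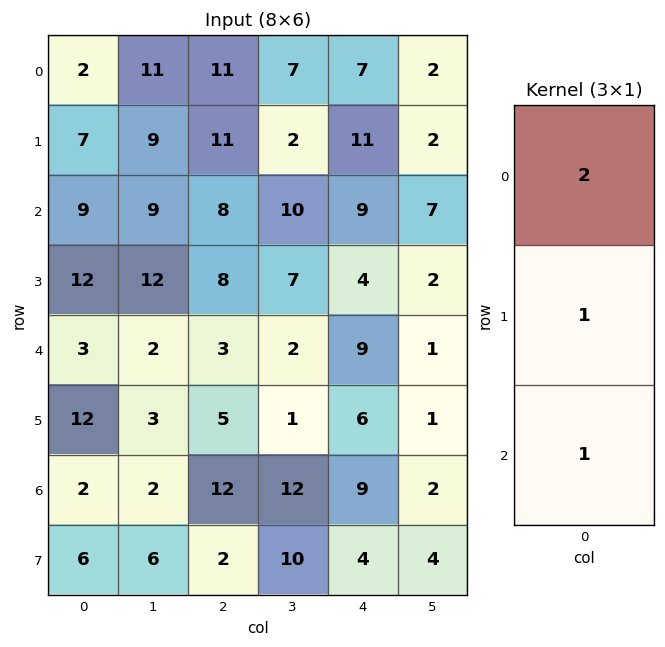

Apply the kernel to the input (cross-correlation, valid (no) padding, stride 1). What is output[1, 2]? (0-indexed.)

38

The receptive field on the input at this output position is [11 / 8 / 8]. Elementwise product with the kernel and sum: 11·2 + 8·1 + 8·1.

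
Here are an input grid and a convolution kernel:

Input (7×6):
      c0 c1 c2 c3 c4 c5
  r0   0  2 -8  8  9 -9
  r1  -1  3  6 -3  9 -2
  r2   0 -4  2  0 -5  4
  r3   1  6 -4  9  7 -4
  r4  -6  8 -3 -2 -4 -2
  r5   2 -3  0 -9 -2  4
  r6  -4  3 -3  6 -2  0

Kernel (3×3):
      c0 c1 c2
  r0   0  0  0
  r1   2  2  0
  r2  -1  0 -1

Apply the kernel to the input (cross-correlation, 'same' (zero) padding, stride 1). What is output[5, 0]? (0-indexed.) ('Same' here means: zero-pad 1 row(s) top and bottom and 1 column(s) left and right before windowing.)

1

The receptive field on the zero-padded input at this output position is [0 -6 8 / 0 2 -3 / 0 -4 3]. Elementwise product with the kernel and sum: 0·2 + 2·2 + 0·-1 + 3·-1.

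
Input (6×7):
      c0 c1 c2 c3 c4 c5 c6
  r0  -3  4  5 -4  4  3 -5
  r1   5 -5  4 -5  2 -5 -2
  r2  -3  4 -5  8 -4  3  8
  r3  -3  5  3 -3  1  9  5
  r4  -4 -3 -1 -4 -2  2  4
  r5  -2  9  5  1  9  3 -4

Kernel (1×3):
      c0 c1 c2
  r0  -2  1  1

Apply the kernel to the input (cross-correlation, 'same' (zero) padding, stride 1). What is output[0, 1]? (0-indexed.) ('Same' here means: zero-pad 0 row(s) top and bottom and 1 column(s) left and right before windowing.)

15

The receptive field on the zero-padded input at this output position is [-3 4 5]. Elementwise product with the kernel and sum: -3·-2 + 4·1 + 5·1.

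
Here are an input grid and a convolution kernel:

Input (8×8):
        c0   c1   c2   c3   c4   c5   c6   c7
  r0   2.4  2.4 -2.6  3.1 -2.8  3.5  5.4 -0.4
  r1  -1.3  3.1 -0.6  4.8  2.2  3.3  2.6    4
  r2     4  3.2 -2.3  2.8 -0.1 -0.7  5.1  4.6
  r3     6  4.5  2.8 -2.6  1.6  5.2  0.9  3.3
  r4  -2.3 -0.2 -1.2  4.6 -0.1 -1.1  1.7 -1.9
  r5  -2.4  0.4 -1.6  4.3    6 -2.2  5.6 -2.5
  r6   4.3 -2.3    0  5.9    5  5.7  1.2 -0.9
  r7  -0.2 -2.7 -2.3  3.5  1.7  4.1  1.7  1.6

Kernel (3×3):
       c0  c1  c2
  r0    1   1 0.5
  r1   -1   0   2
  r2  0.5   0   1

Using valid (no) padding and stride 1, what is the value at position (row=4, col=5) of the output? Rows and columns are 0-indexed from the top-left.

-1.2

The receptive field on the input at this output position is [-1.1 1.7 -1.9 / -2.2 5.6 -2.5 / 5.7 1.2 -0.9]. Elementwise product with the kernel and sum: -1.1·1 + 1.7·1 + -1.9·0.5 + -2.2·-1 + -2.5·2 + 5.7·0.5 + -0.9·1.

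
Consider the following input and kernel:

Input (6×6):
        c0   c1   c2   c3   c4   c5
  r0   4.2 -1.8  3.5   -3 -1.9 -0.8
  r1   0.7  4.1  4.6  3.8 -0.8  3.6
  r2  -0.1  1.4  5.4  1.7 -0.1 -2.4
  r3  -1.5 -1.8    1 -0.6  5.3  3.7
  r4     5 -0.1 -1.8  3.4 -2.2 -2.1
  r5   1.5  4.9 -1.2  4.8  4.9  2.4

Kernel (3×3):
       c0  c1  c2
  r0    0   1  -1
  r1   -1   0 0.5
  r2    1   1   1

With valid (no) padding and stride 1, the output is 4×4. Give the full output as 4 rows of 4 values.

3 12.8 0.9 -3.9
0 -1.15 4.85 1.1
1.1 6.7 2.85 3.85
-3.5 11.9 3.3 9.25

Output[0,0]: The receptive field on the input at this output position is [4.2 -1.8 3.5 / 0.7 4.1 4.6 / -0.1 1.4 5.4]. Elementwise product with the kernel and sum: -1.8·1 + 3.5·-1 + 0.7·-1 + 4.6·0.5 + -0.1·1 + 1.4·1 + 5.4·1.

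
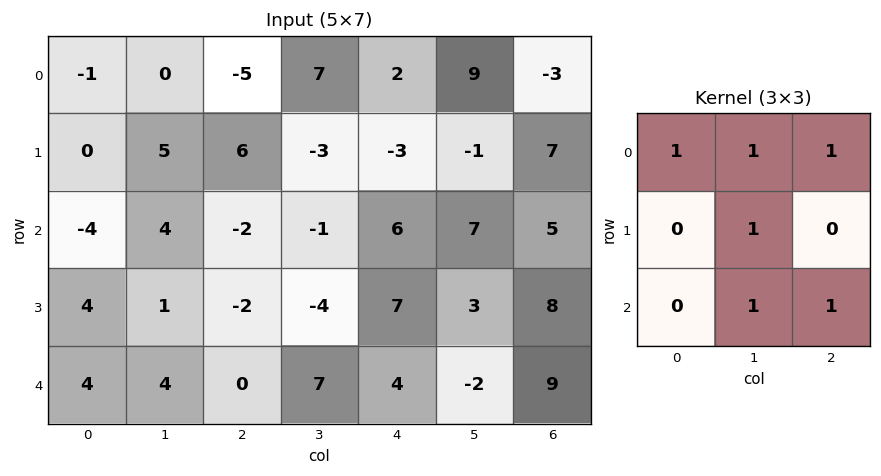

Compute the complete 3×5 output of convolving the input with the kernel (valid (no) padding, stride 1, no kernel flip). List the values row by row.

Output[0,0]: The receptive field on the input at this output position is [-1 0 -5 / 0 5 6 / -4 4 -2]. Elementwise product with the kernel and sum: -1·1 + 0·1 + -5·1 + 5·1 + 4·1 + -2·1.
Output[0,1]: The receptive field on the input at this output position is [0 -5 7 / 5 6 -3 / 4 -2 -1]. Elementwise product with the kernel and sum: 0·1 + -5·1 + 7·1 + 6·1 + -2·1 + -1·1.

1 5 6 28 19
14 0 2 9 21
3 6 10 21 28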